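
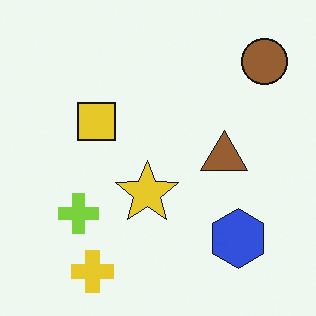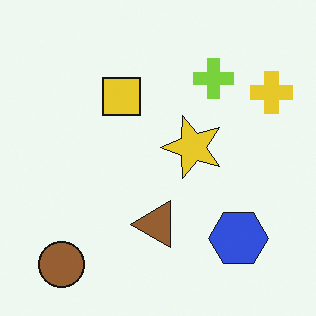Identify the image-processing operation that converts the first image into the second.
The second image is the first transposed (reflected across the top-left ↔ bottom-right diagonal).

Shapes have swapped their row and column positions — what was in the top-right is now in the bottom-left — a diagonal reflection.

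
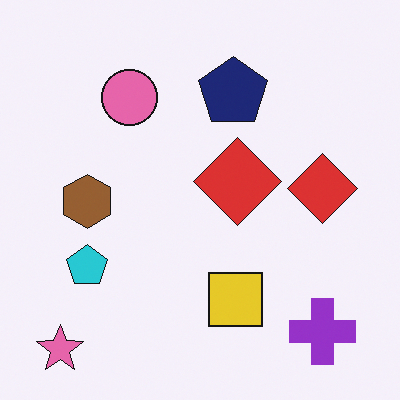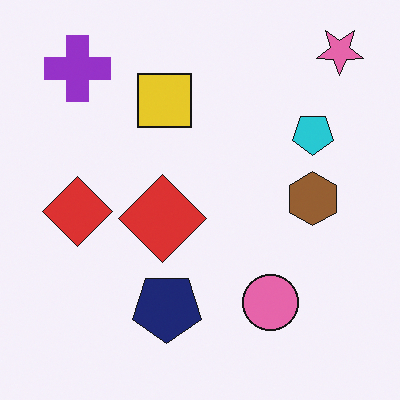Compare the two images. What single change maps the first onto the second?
The transformation is: rotated 180°.

The pink star sits in the bottom-left of the first image and the top-right of the second — consistent with a whole-image 180° rotation.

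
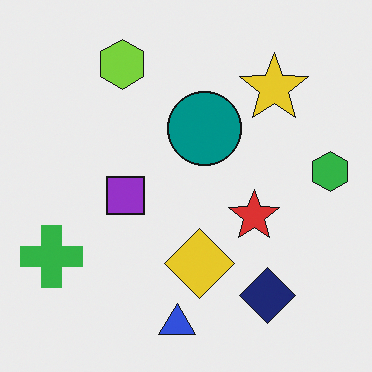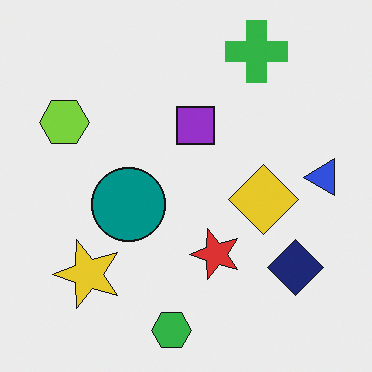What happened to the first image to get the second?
The second image is the first transposed (reflected across the top-left ↔ bottom-right diagonal).

Shapes have swapped their row and column positions — what was in the top-right is now in the bottom-left — a diagonal reflection.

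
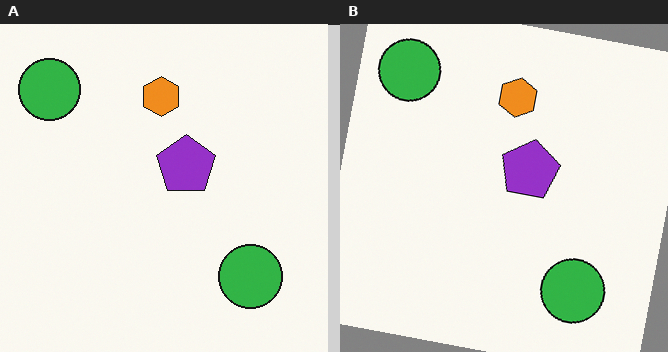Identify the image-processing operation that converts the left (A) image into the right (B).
The image was rotated clockwise by a few degrees.

Every shape is tilted by the same angle and the image corners show triangular fill wedges — a whole-image rotation by a non-right angle.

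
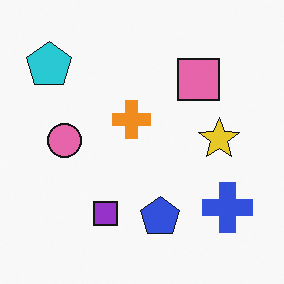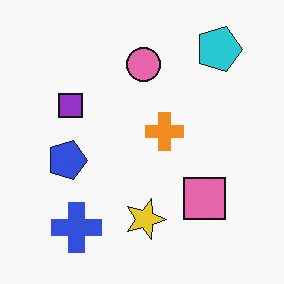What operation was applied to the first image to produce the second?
It was rotated 90° clockwise.

The cyan pentagon sits in the top-left of the first image and the top-right of the second — consistent with a whole-image 90° clockwise rotation.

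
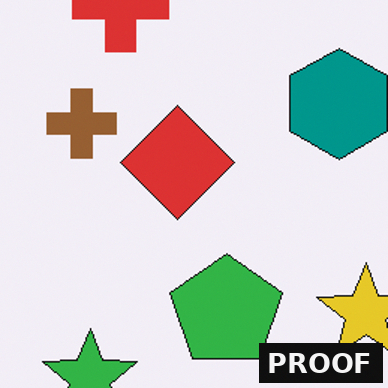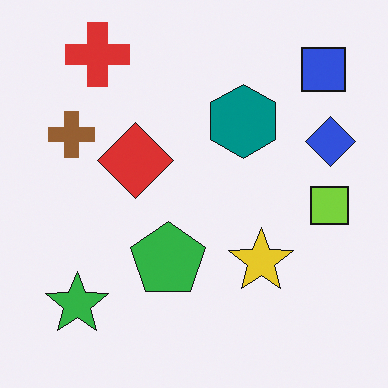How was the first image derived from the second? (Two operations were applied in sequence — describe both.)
Cropped to a modestly smaller region and rescaled, then watermarked with the text "PROOF" in the lower-right corner.

The visible shapes are larger and the field of view is narrower; shapes near the original edges may be partly or wholly outside the frame — a crop-and-rescale. A dark label reading "PROOF" appears in the lower-right corner.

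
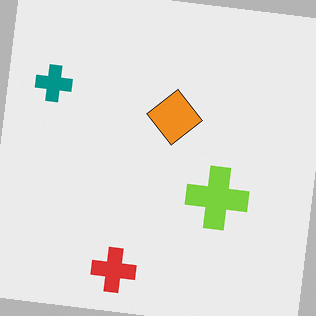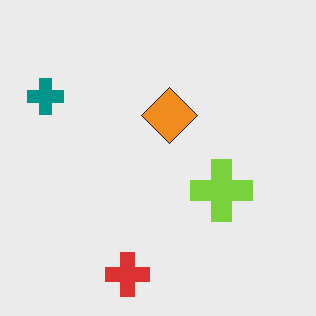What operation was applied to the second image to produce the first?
The first image is the second rotated clockwise by a few degrees.

Every shape is tilted by the same angle and the image corners show triangular fill wedges — a whole-image rotation by a non-right angle.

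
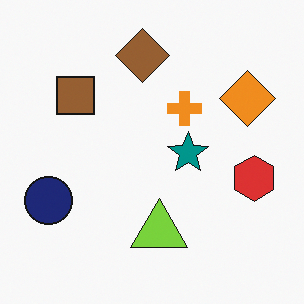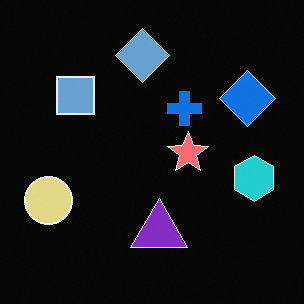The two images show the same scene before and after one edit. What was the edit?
The transformation is: color-inverted (negative).

The light background has become dark and every shape's color is its complement — a photographic negative.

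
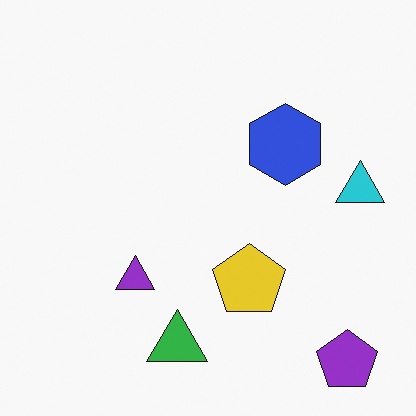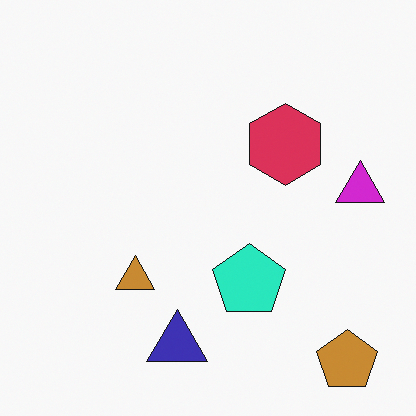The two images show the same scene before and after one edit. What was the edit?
The transformation is: hue-shifted noticeably.

Every shape's color has rotated by the same amount around the hue wheel — a uniform hue shift.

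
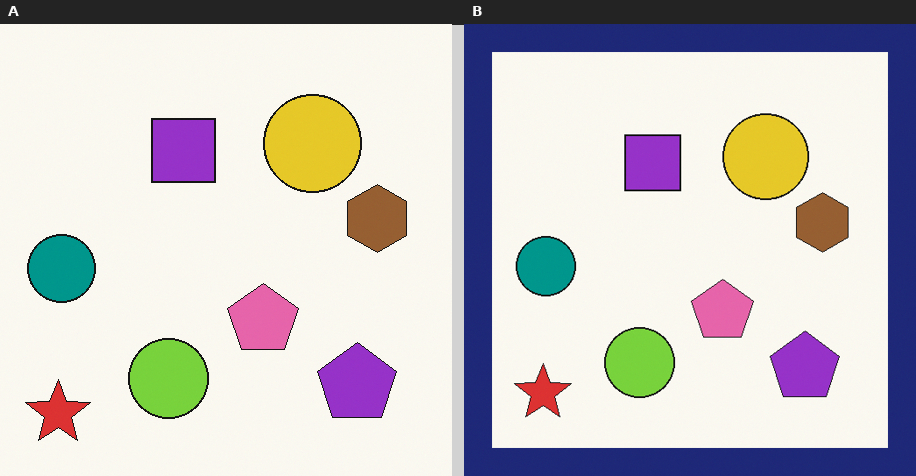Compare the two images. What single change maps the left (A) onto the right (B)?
This is the original image framed with a navy border.

A solid navy frame runs around the edge of the right (B) image, with the content slightly shrunk inside it.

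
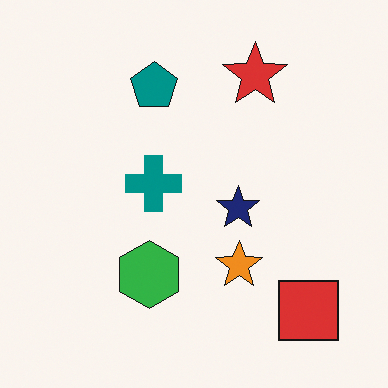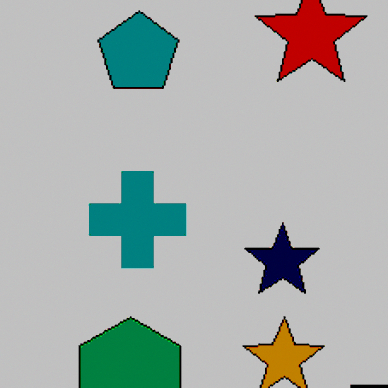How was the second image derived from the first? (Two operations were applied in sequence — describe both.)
This is the original image cropped tightly and scaled back up, then aggressively posterized.

The visible shapes are larger and the field of view is narrower; shapes near the original edges may be partly or wholly outside the frame — a crop-and-rescale. Each flat color has snapped to a coarser quantized level — most visibly, the near-white background has dropped to a flat grey.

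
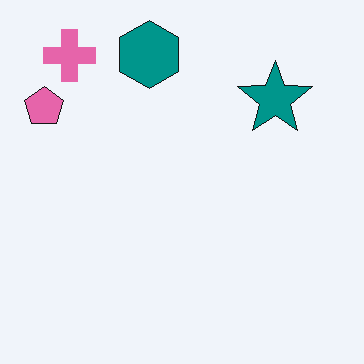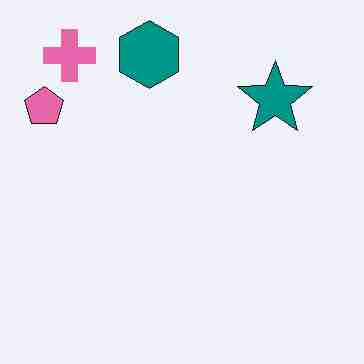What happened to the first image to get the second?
The second image is the first degraded with heavy JPEG compression.

Blocky 8×8 compression artifacts appear around shape edges and the flat background shows ringing — characteristic JPEG degradation.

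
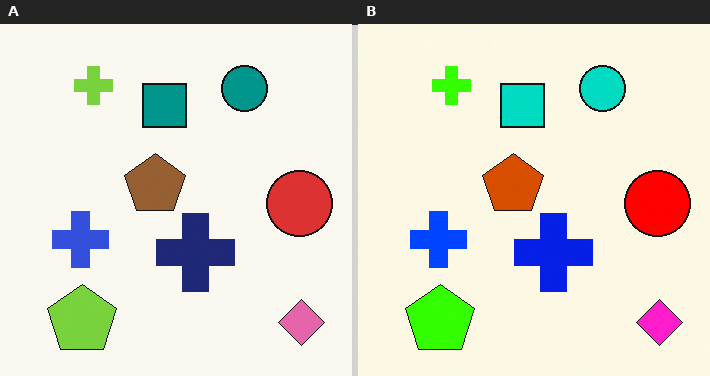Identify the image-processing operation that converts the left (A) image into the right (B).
The transformation is: made much more vivid (saturation change).

All colors are more vivid — a global saturation change.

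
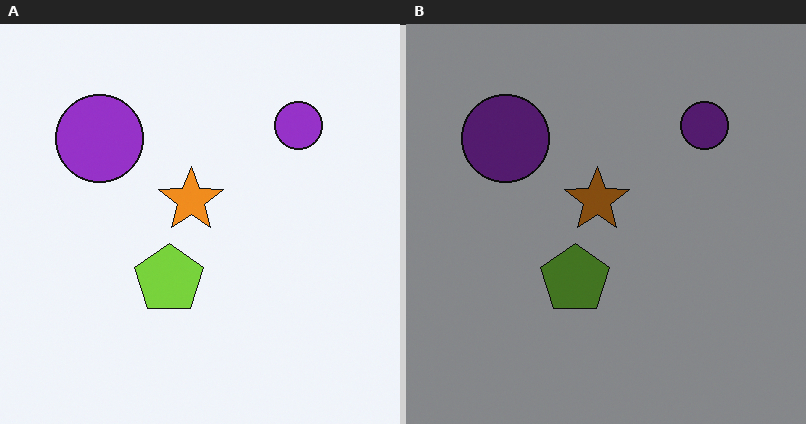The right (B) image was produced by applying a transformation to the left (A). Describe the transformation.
The image was darkened a lot.

Every pixel — background and shapes alike — is uniformly darkened.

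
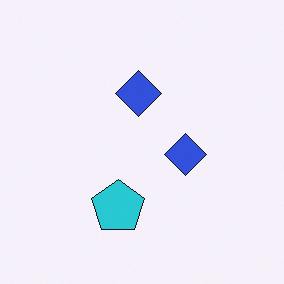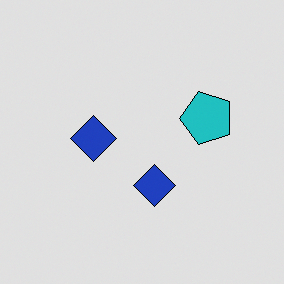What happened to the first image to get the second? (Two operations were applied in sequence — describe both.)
The image was transposed (reflected across the top-left ↔ bottom-right diagonal), then posterized to a reduced palette.

Shapes have swapped their row and column positions — what was in the top-right is now in the bottom-left — a diagonal reflection. Each flat color has snapped to a coarser quantized level — most visibly, the near-white background has dropped to a flat grey.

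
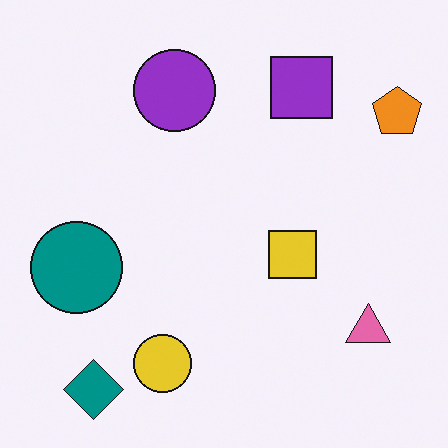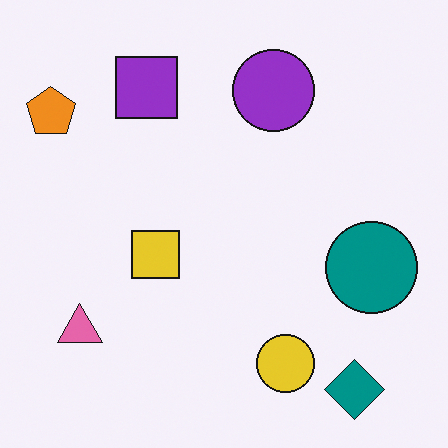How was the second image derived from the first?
It was flipped horizontally (left ↔ right).

The orange pentagon is in the top-right of the first image and the top-left of the second — shapes on opposite sides of the vertical midline have swapped in a mirror flip.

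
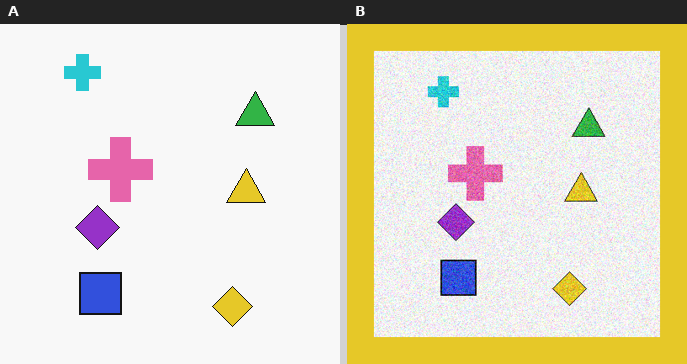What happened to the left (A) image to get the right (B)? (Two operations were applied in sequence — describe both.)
It was degraded with moderate additive noise, then framed with a yellow border.

Random speckle covers the whole image, including the flat background. A solid yellow frame runs around the edge of the right (B) image, with the content slightly shrunk inside it.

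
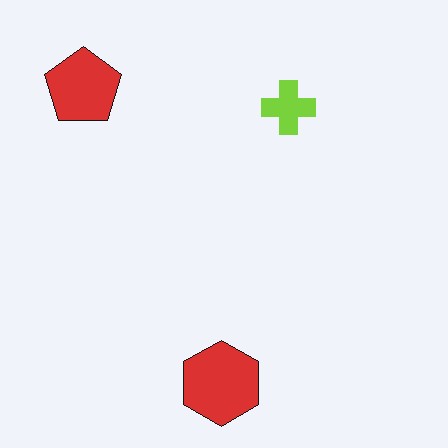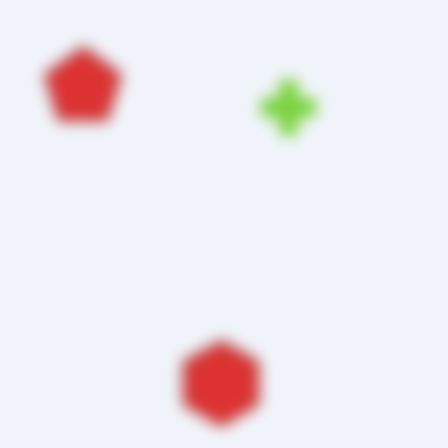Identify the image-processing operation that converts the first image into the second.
Heavily blurred.

Shape edges and outlines are uniformly softened across the whole image.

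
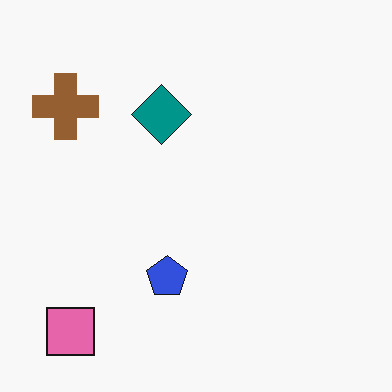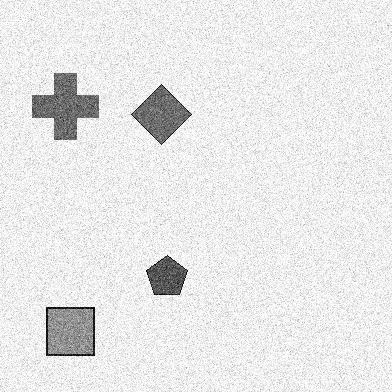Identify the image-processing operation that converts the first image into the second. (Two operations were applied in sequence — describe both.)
The transformation is: degraded with strong gaussian noise, then converted to grayscale.

Random speckle covers the whole image, including the flat background. All color is removed — every shape is now a shade of grey.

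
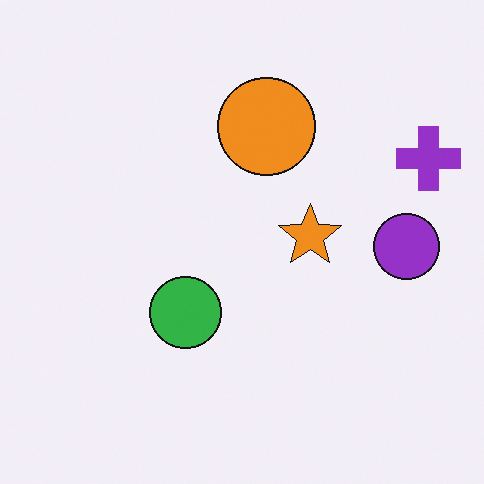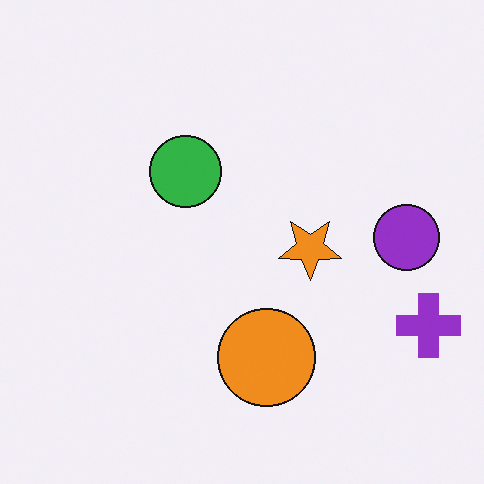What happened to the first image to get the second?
Flipped vertically (top ↔ bottom).

The orange circle is in the top of the first image and the bottom of the second — shapes on opposite sides of the horizontal midline have swapped in a mirror flip.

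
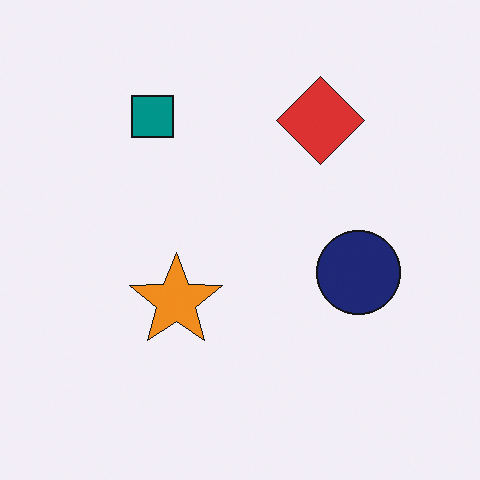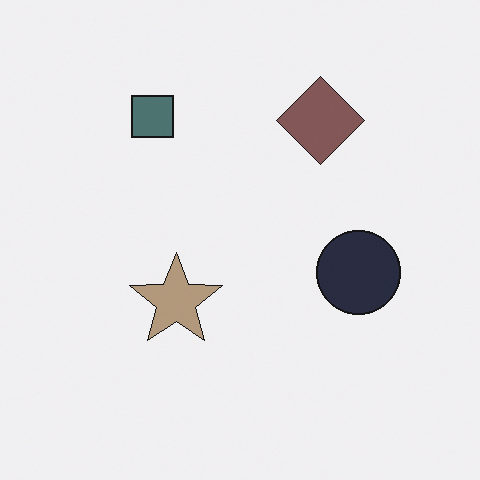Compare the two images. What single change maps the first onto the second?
Heavily desaturated.

All colors are more muted and greyish — a global saturation change.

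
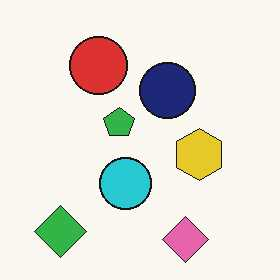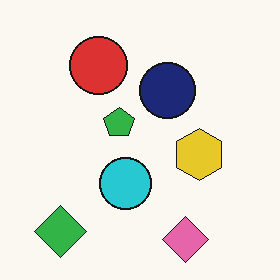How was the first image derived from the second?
JPEG-compressed with visible artifacts.

Blocky 8×8 compression artifacts appear around shape edges and the flat background shows ringing — characteristic JPEG degradation.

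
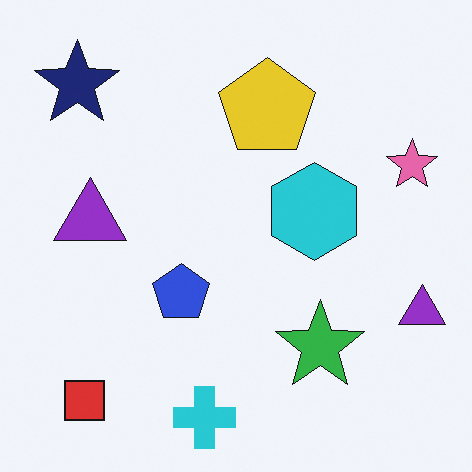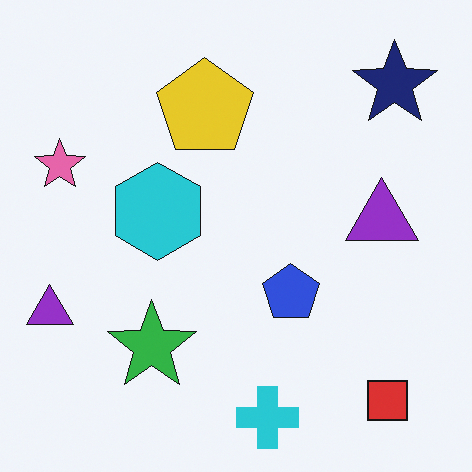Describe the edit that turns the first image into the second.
The second image is the first flipped horizontally (left ↔ right).

The pink star is in the right of the first image and the left of the second — shapes on opposite sides of the vertical midline have swapped in a mirror flip.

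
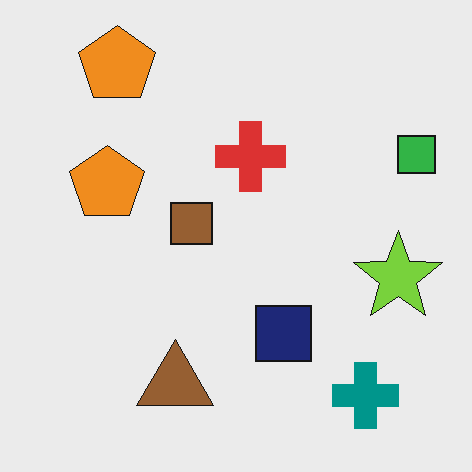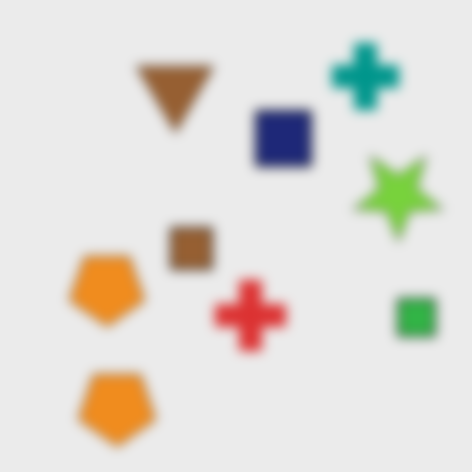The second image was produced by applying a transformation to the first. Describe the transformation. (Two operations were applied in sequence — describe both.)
This is the original image flipped vertically (top ↔ bottom), then heavily blurred.

The teal cross is in the bottom-right of the first image and the top-right of the second — shapes on opposite sides of the horizontal midline have swapped in a mirror flip. Shape edges and outlines are uniformly softened across the whole image.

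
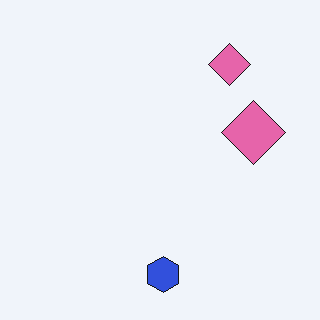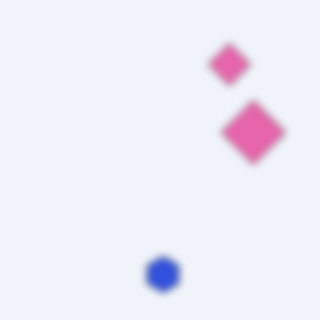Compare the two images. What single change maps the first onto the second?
Moderately blurred.

Shape edges and outlines are uniformly softened across the whole image.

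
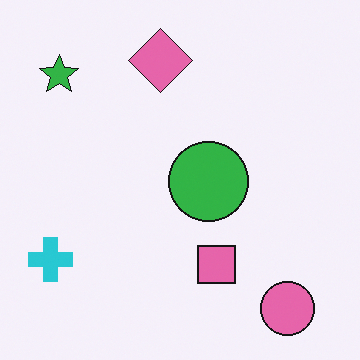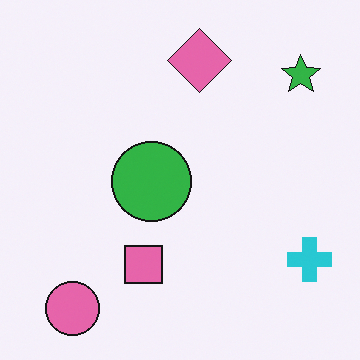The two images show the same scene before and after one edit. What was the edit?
It was flipped horizontally (left ↔ right).

The cyan cross is in the bottom-left of the first image and the bottom-right of the second — shapes on opposite sides of the vertical midline have swapped in a mirror flip.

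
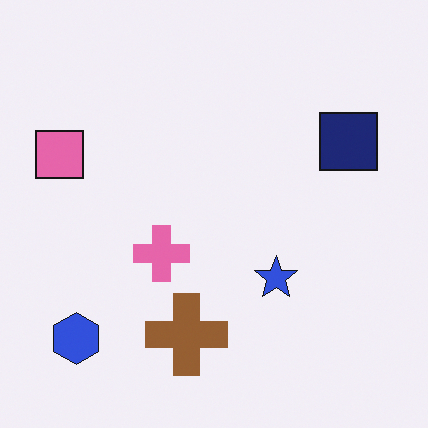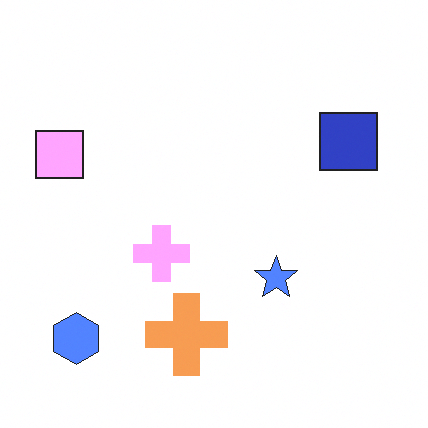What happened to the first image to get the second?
This is the original image brightened a lot.

Every pixel — background and shapes alike — is uniformly brightened.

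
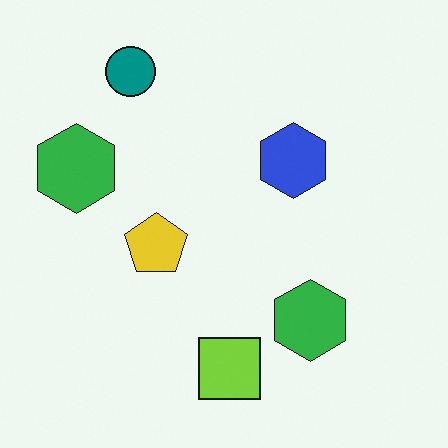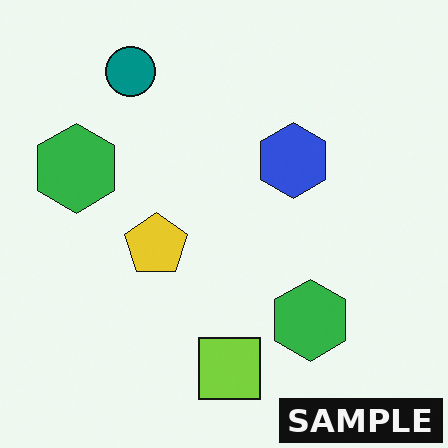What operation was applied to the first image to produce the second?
This is the original image watermarked with the text "SAMPLE" in the lower-right corner.

A dark label reading "SAMPLE" appears in the lower-right corner.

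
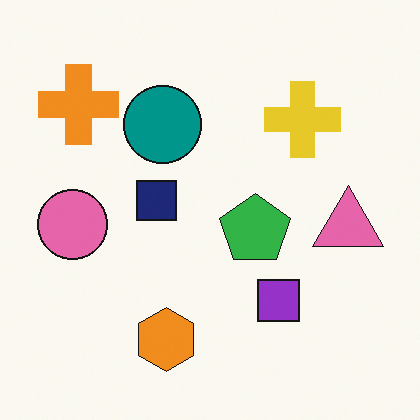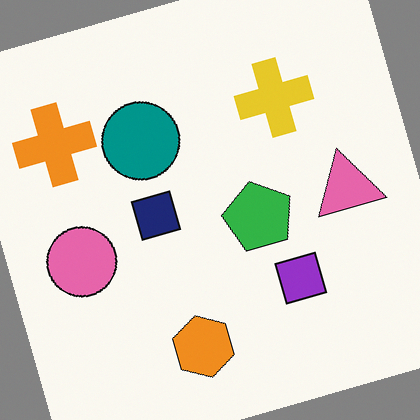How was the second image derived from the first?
The image was rotated counter-clockwise by a clearly visible amount.

Every shape is tilted by the same angle and the image corners show triangular fill wedges — a whole-image rotation by a non-right angle.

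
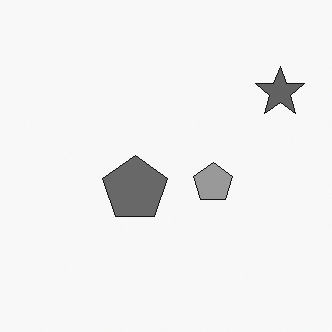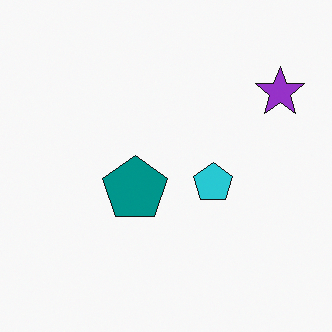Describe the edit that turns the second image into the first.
It was converted to grayscale.

All color is removed — every shape is now a shade of grey.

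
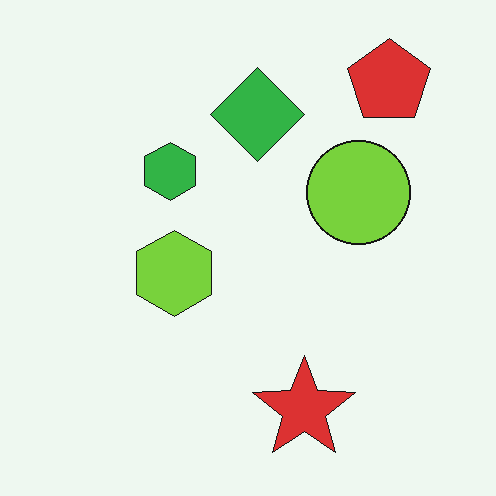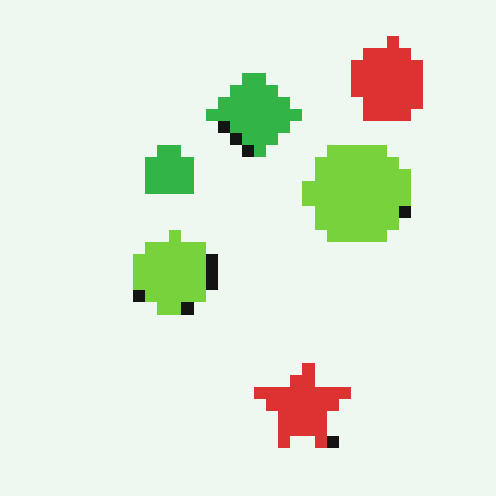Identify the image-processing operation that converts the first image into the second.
It was heavily pixelated into large blocks.

Shapes are reduced to large square blocks; fine edges and outlines are lost — a downscale-then-upscale (mosaic) effect.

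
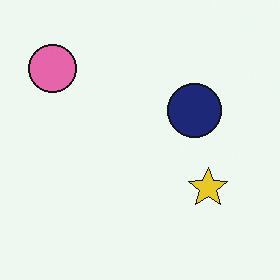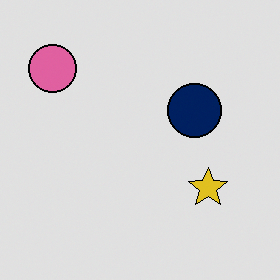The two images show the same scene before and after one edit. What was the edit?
The transformation is: moderately posterized.

Each flat color has snapped to a coarser quantized level — most visibly, the near-white background has dropped to a flat grey.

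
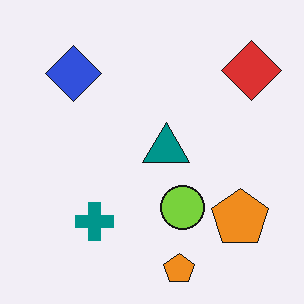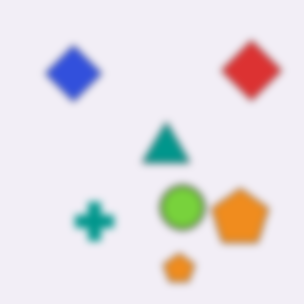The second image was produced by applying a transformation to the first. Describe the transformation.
Moderately blurred.

Shape edges and outlines are uniformly softened across the whole image.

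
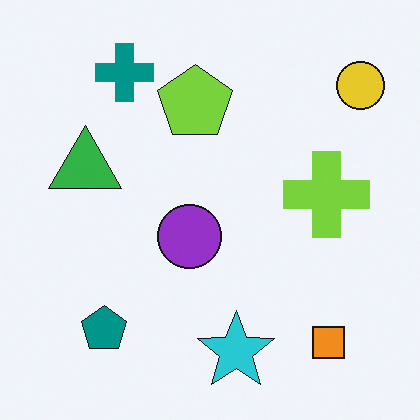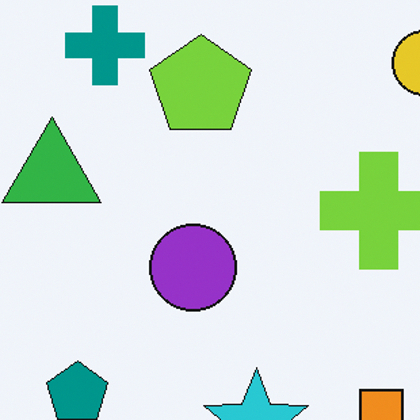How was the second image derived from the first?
It was cropped slightly and scaled back up.

The visible shapes are larger and the field of view is narrower; shapes near the original edges may be partly or wholly outside the frame — a crop-and-rescale.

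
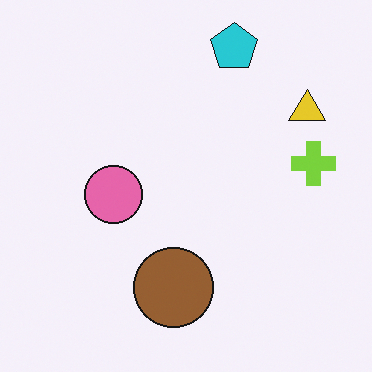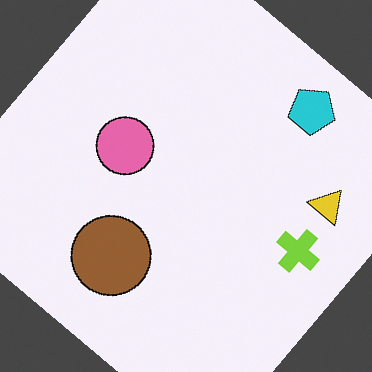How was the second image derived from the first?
Rotated clockwise by a large amount — several tens of degrees.

Every shape is tilted by the same angle and the image corners show triangular fill wedges — a whole-image rotation by a non-right angle.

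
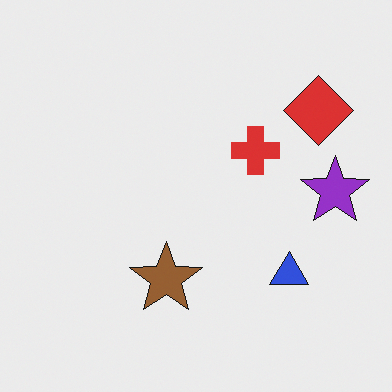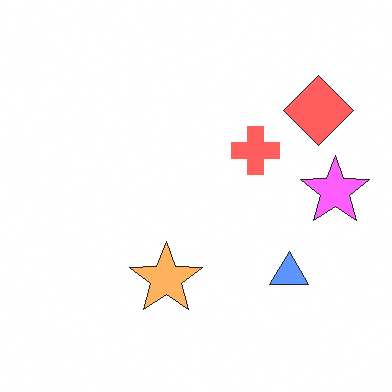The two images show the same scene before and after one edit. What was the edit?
It was brightened a lot.

Every pixel — background and shapes alike — is uniformly brightened.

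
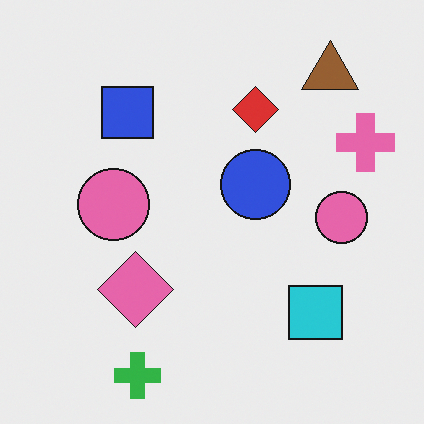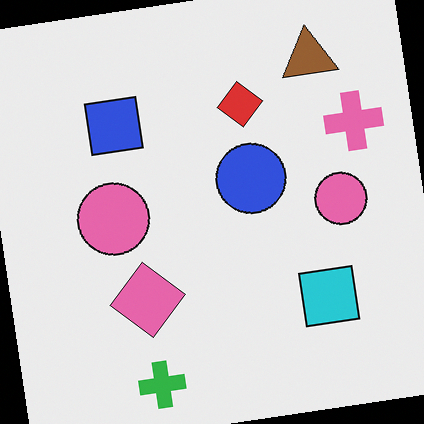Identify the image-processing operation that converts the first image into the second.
It was rotated counter-clockwise by a slight angle.

Every shape is tilted by the same angle and the image corners show triangular fill wedges — a whole-image rotation by a non-right angle.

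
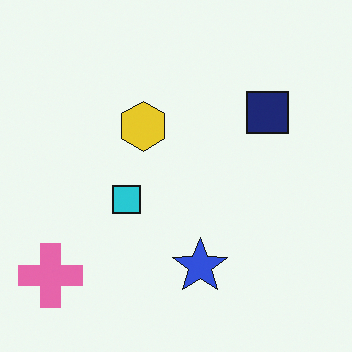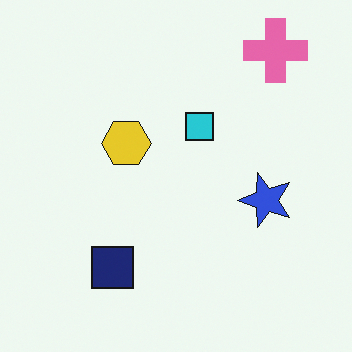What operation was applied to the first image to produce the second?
The transformation is: transposed (reflected across the top-left ↔ bottom-right diagonal).

Shapes have swapped their row and column positions — what was in the top-right is now in the bottom-left — a diagonal reflection.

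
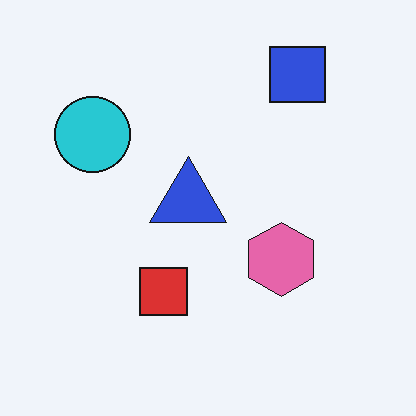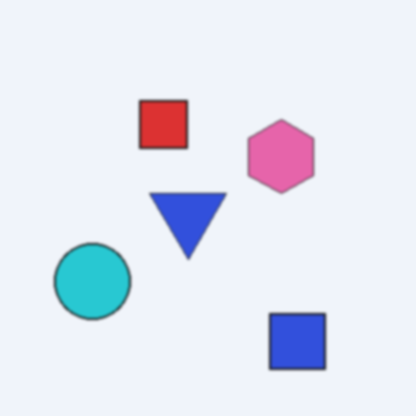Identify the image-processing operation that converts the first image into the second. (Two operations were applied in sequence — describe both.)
It was flipped vertically (top ↔ bottom), then lightly blurred.

The blue square is in the top-right of the first image and the bottom-right of the second — shapes on opposite sides of the horizontal midline have swapped in a mirror flip. Shape edges and outlines are uniformly softened across the whole image.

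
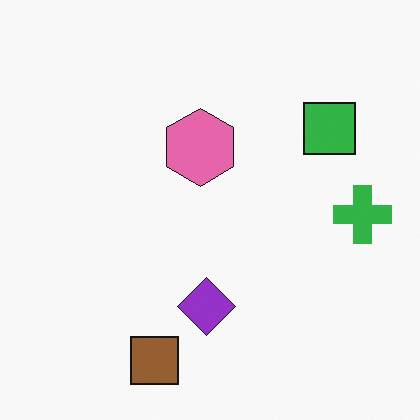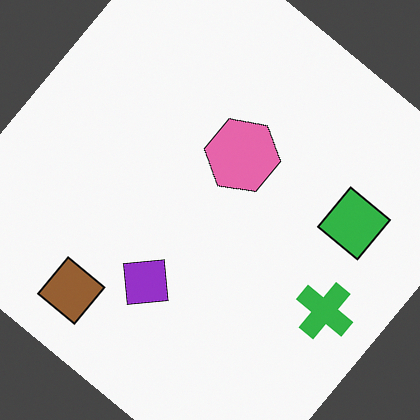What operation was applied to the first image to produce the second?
Rotated clockwise by a large amount — several tens of degrees.

Every shape is tilted by the same angle and the image corners show triangular fill wedges — a whole-image rotation by a non-right angle.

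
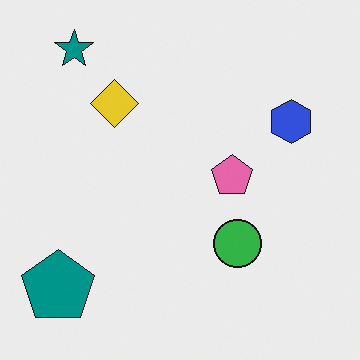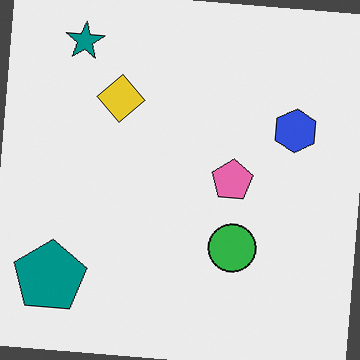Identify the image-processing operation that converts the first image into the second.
The second image is the first rotated clockwise by a slight angle.

Every shape is tilted by the same angle and the image corners show triangular fill wedges — a whole-image rotation by a non-right angle.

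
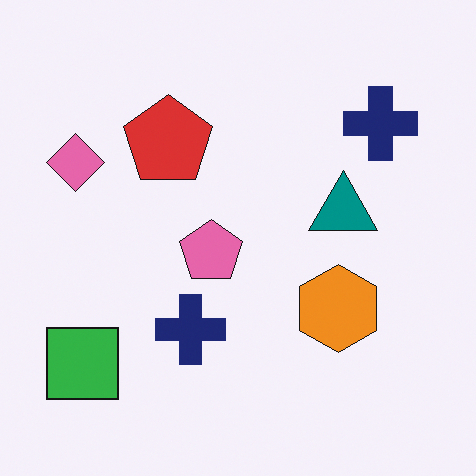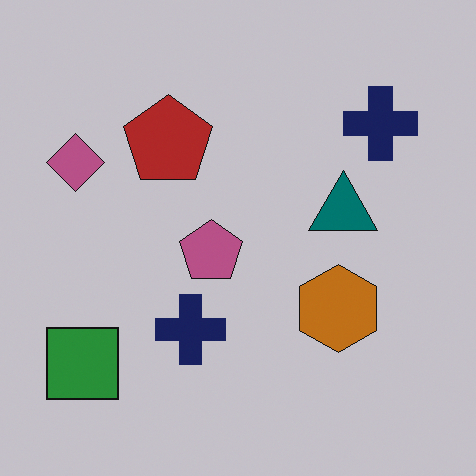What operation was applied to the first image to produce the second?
The second image is the first darkened a little.

Every pixel — background and shapes alike — is uniformly darkened.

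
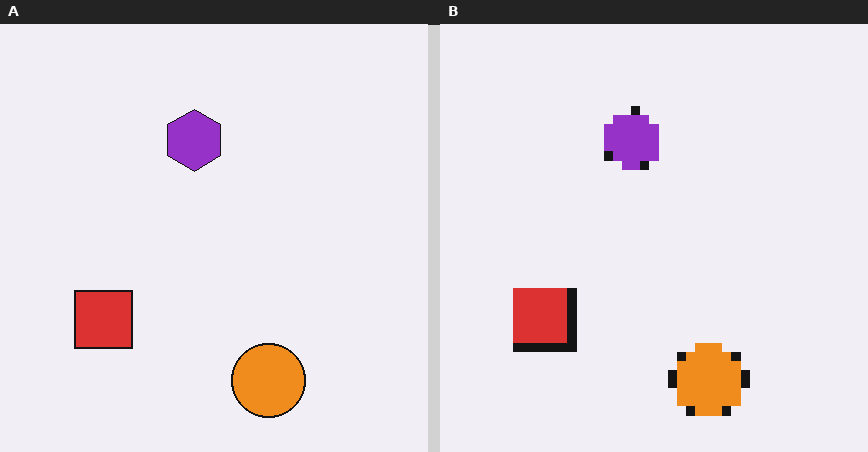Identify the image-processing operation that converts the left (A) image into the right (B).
This is the original image heavily pixelated into large blocks.

Shapes are reduced to large square blocks; fine edges and outlines are lost — a downscale-then-upscale (mosaic) effect.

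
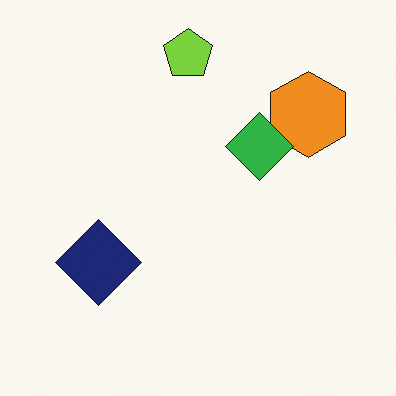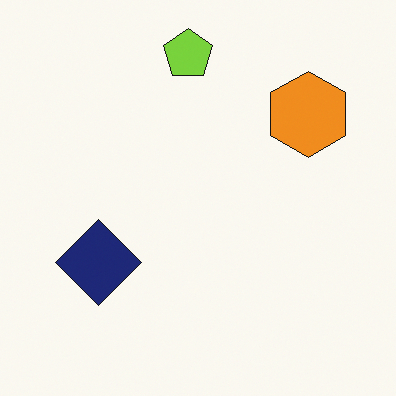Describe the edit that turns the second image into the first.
The transformation is: overlaid with an additional green diamond.

A green diamond appears in the first image that is absent from the second.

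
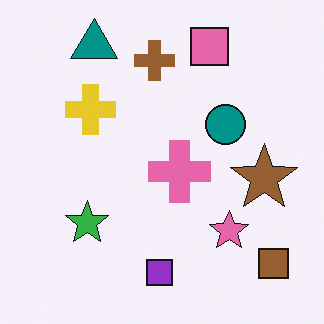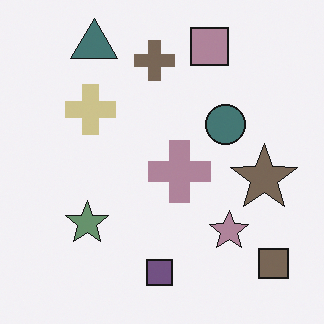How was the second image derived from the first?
The image was heavily desaturated.

All colors are more muted and greyish — a global saturation change.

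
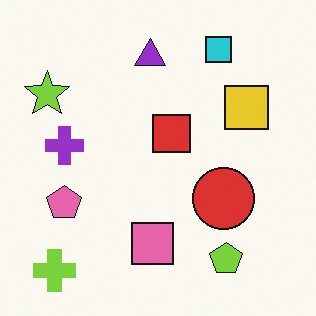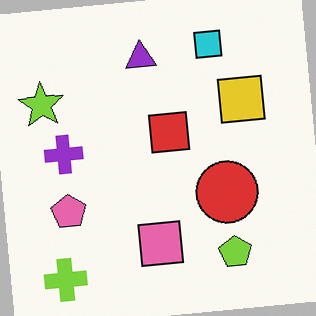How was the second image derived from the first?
The transformation is: rotated counter-clockwise by a few degrees.

Every shape is tilted by the same angle and the image corners show triangular fill wedges — a whole-image rotation by a non-right angle.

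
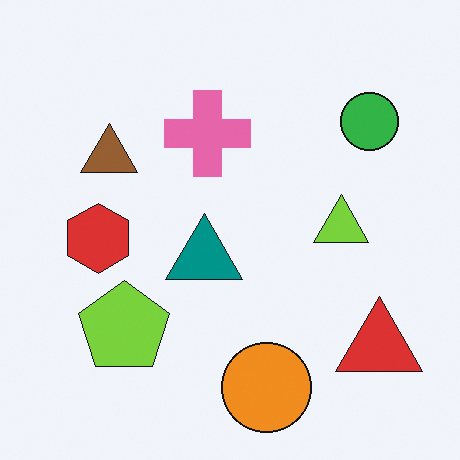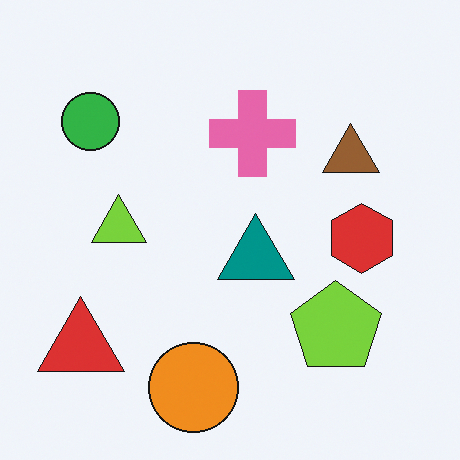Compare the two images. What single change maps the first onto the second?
The second image is the first flipped horizontally (left ↔ right).

The red triangle is in the bottom-right of the first image and the bottom-left of the second — shapes on opposite sides of the vertical midline have swapped in a mirror flip.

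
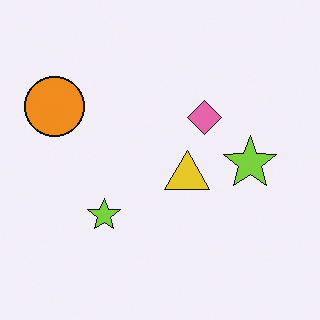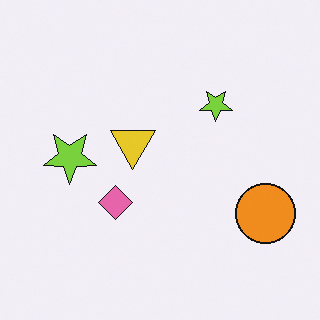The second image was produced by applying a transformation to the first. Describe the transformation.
The image was rotated 180°.

The orange circle sits in the top-left of the first image and the right of the second — consistent with a whole-image 180° rotation.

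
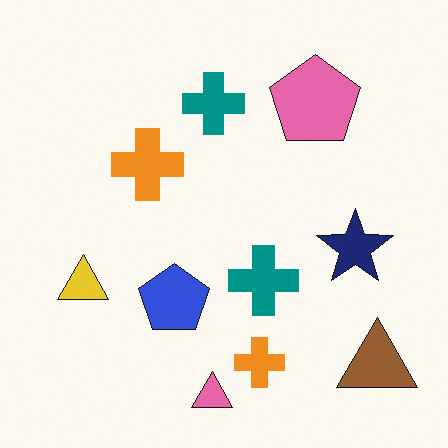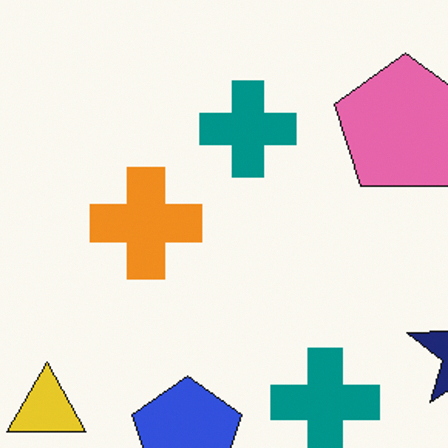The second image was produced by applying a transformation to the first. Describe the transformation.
The transformation is: cropped slightly and scaled back up.

The visible shapes are larger and the field of view is narrower; shapes near the original edges may be partly or wholly outside the frame — a crop-and-rescale.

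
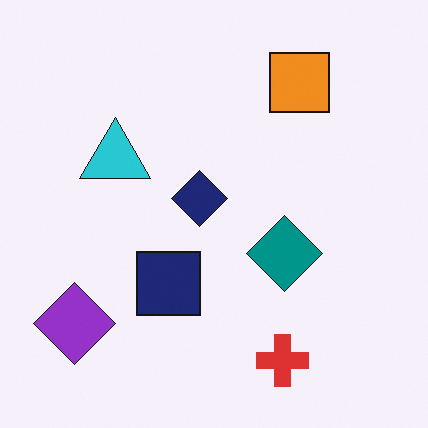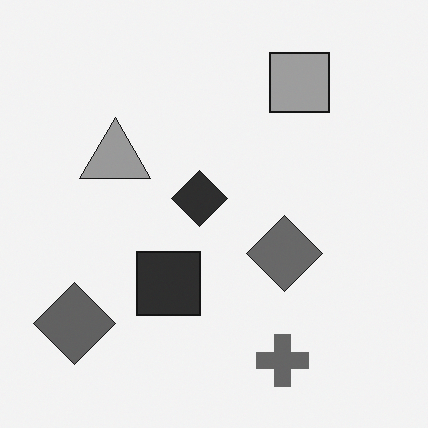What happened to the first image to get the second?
The second image is the first converted to grayscale.

All color is removed — every shape is now a shade of grey.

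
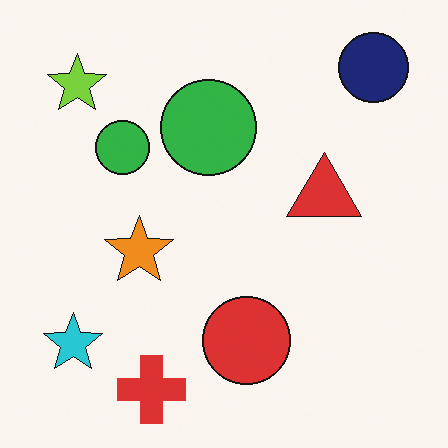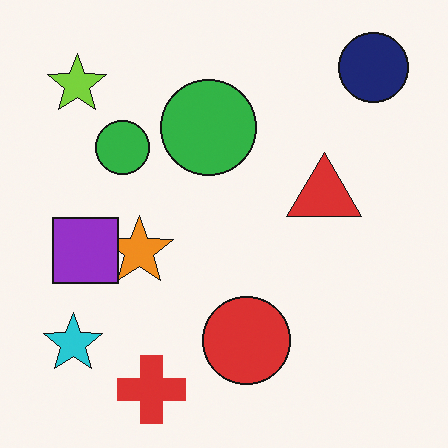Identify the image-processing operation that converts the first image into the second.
The second image is the first overlaid with an additional purple square.

A purple square appears in the second image that is absent from the first.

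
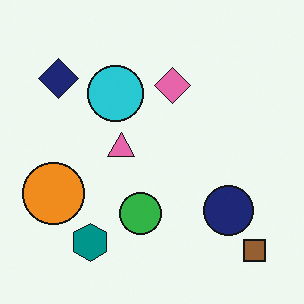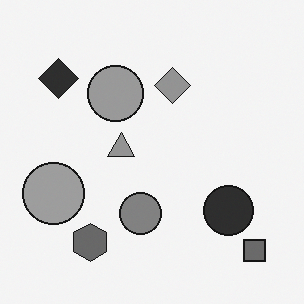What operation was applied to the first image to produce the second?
Converted to grayscale.

All color is removed — every shape is now a shade of grey.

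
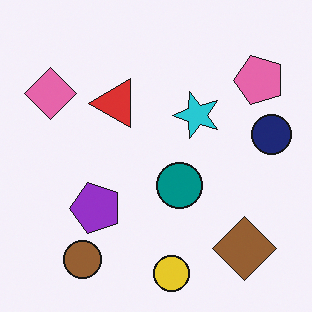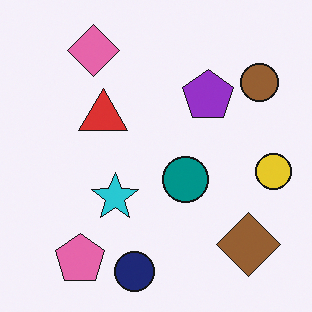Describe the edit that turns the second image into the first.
The transformation is: transposed (reflected across the top-left ↔ bottom-right diagonal).

Shapes have swapped their row and column positions — what was in the top-right is now in the bottom-left — a diagonal reflection.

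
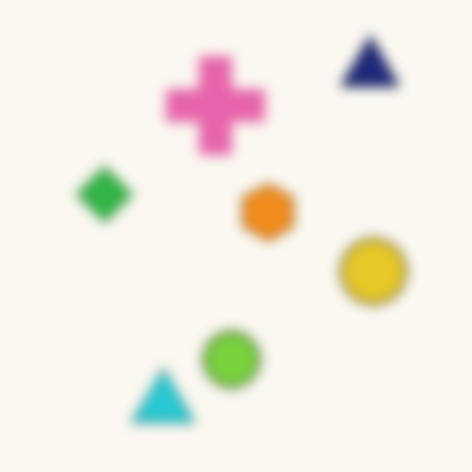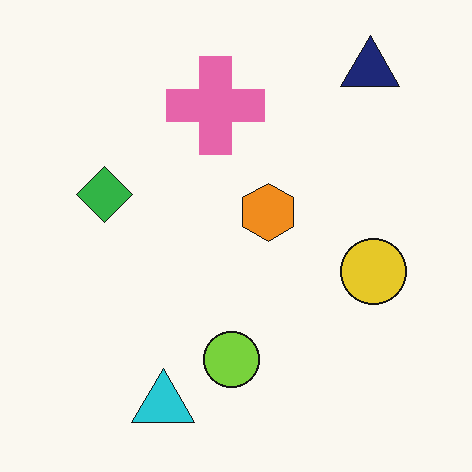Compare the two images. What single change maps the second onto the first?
This is the original image strongly gaussian-blurred.

Shape edges and outlines are uniformly softened across the whole image.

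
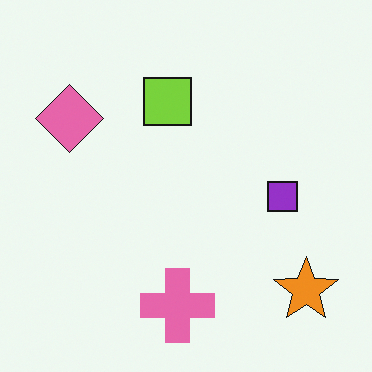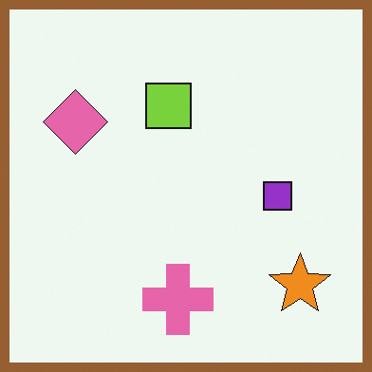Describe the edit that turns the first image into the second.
The second image is the first framed with a brown border.

A solid brown frame runs around the edge of the second image, with the content slightly shrunk inside it.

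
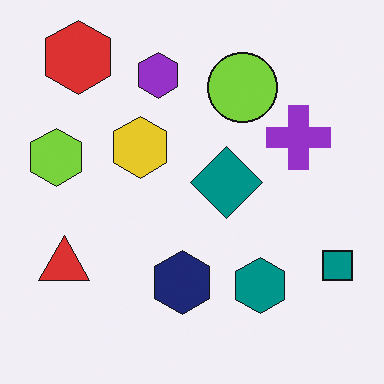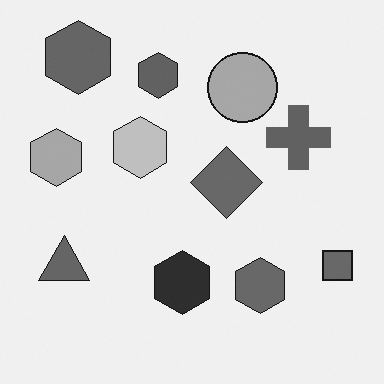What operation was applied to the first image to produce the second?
Converted to grayscale.

All color is removed — every shape is now a shade of grey.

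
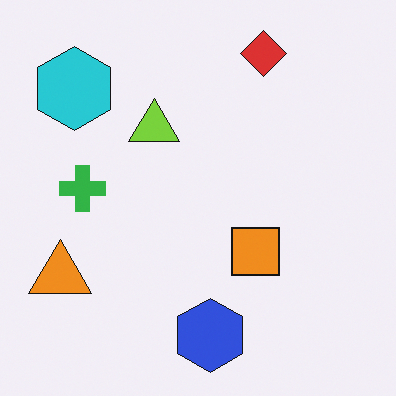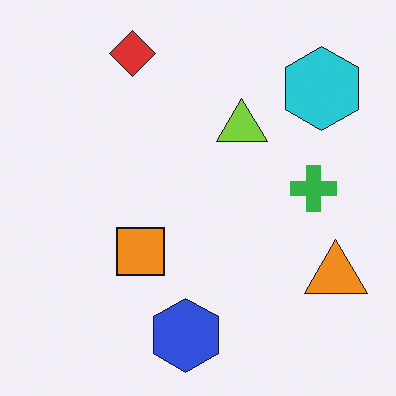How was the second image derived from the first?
It was flipped horizontally (left ↔ right).

The orange triangle is in the bottom-left of the first image and the bottom-right of the second — shapes on opposite sides of the vertical midline have swapped in a mirror flip.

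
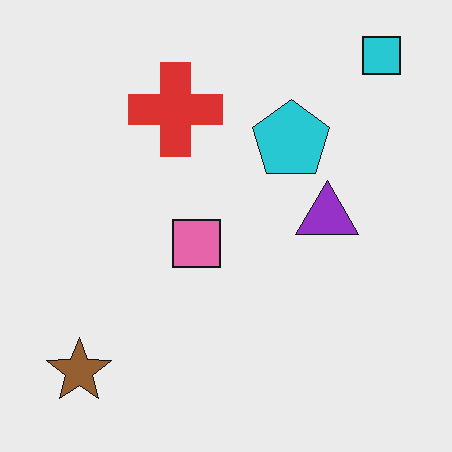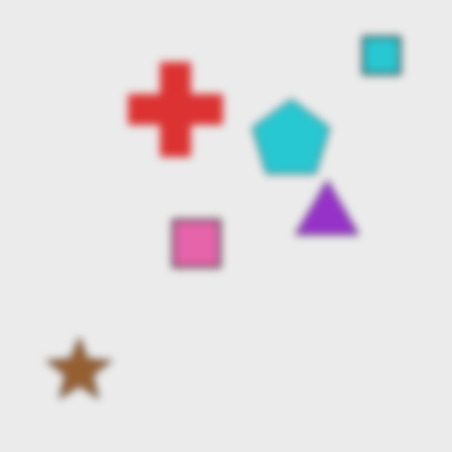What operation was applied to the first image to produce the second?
This is the original image noticeably gaussian-blurred.

Shape edges and outlines are uniformly softened across the whole image.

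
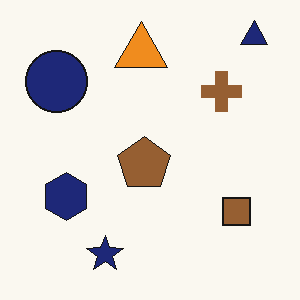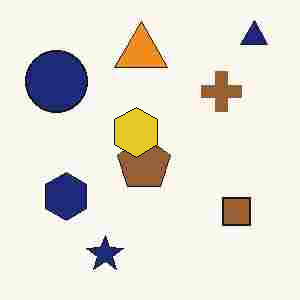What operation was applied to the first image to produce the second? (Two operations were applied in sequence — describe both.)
The second image is the first degraded with heavy JPEG compression, then overlaid with an additional yellow hexagon.

Blocky 8×8 compression artifacts appear around shape edges and the flat background shows ringing — characteristic JPEG degradation. A yellow hexagon appears in the second image that is absent from the first.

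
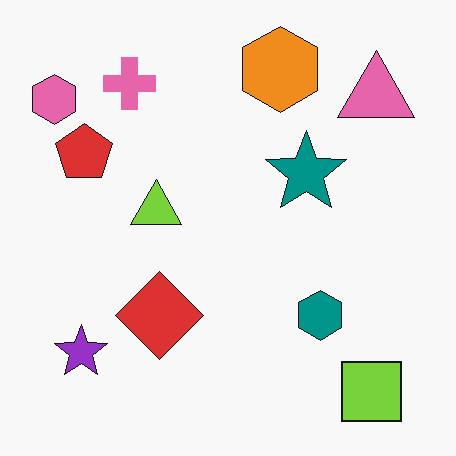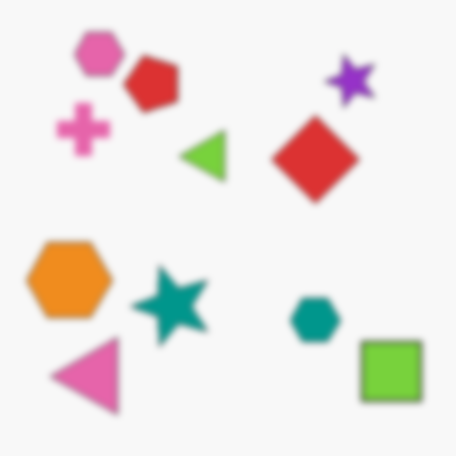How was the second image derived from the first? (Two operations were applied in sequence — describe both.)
Transposed (reflected across the top-left ↔ bottom-right diagonal), then moderately blurred.

Shapes have swapped their row and column positions — what was in the top-right is now in the bottom-left — a diagonal reflection. Shape edges and outlines are uniformly softened across the whole image.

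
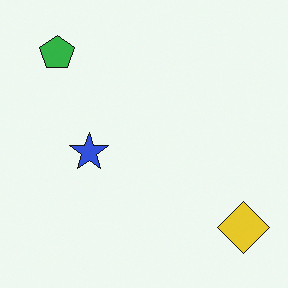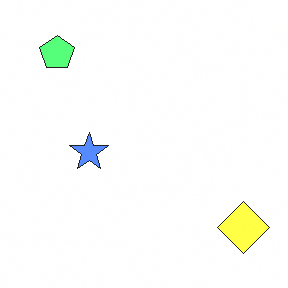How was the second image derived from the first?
Brightened a lot.

Every pixel — background and shapes alike — is uniformly brightened.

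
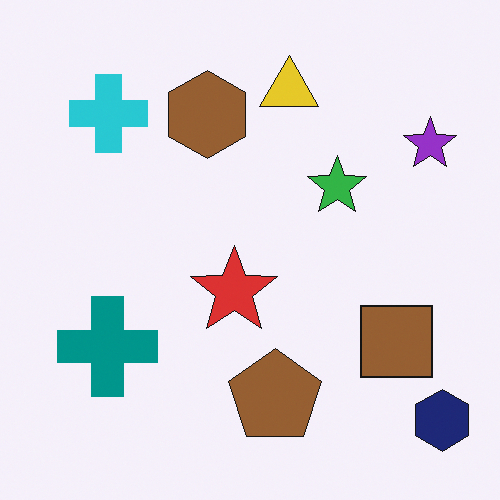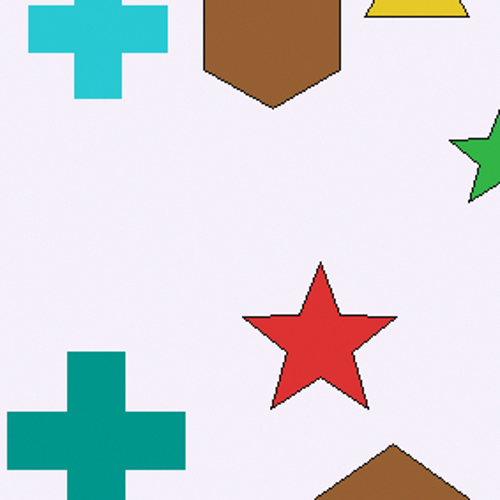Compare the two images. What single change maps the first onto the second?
The second image is the first cropped to a noticeably smaller region and rescaled.

The visible shapes are larger and the field of view is narrower; shapes near the original edges may be partly or wholly outside the frame — a crop-and-rescale.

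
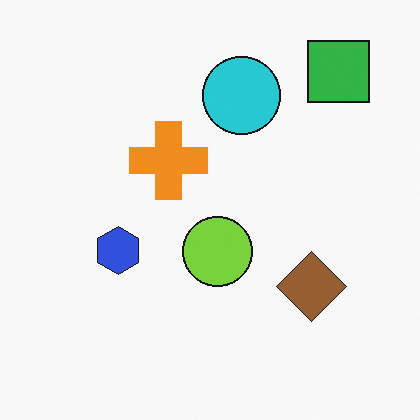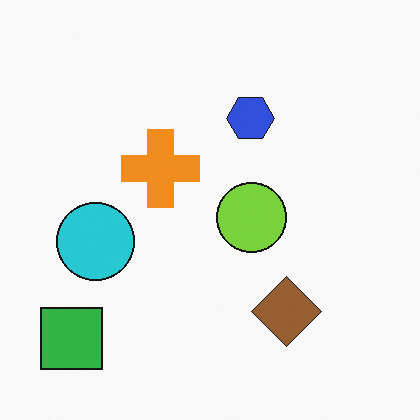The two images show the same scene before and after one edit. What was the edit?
The image was transposed (reflected across the top-left ↔ bottom-right diagonal).

Shapes have swapped their row and column positions — what was in the top-right is now in the bottom-left — a diagonal reflection.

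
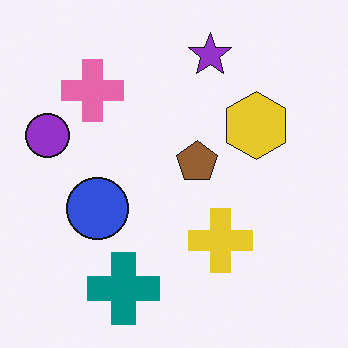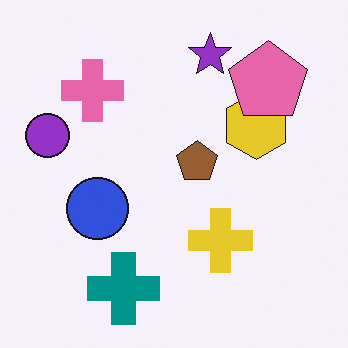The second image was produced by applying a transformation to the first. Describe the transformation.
The second image is the first overlaid with an additional pink pentagon.

A pink pentagon appears in the second image that is absent from the first.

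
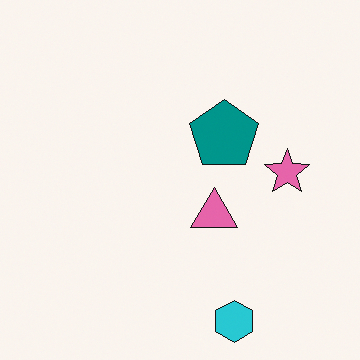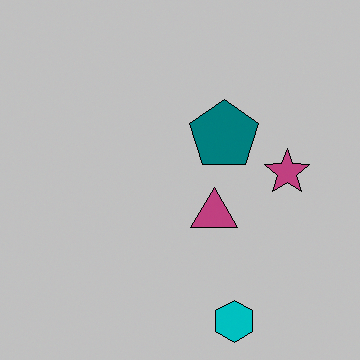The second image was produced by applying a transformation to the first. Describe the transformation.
The image was heavily posterized to just a handful of flat colors.

Each flat color has snapped to a coarser quantized level — most visibly, the near-white background has dropped to a flat grey.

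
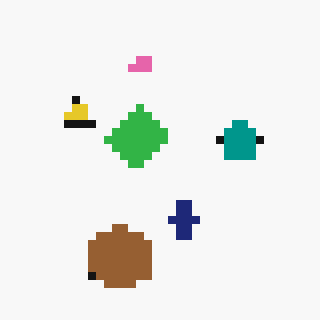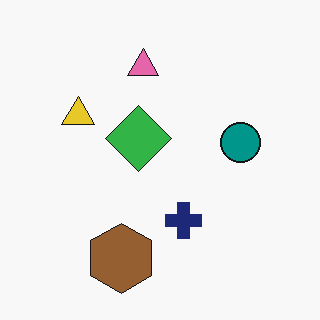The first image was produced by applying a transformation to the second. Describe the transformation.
The first image is the second pixelated into visible square blocks.

Shapes are reduced to large square blocks; fine edges and outlines are lost — a downscale-then-upscale (mosaic) effect.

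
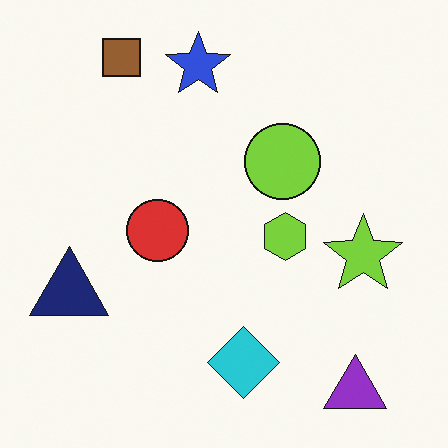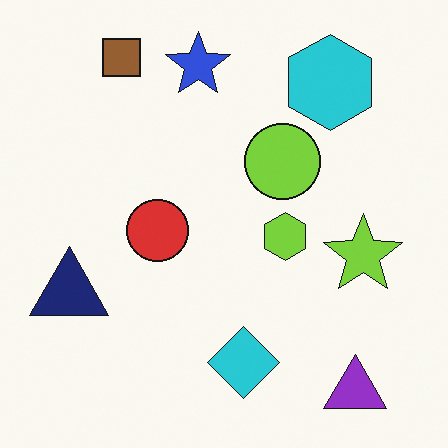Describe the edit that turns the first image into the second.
This is the original image overlaid with an additional cyan hexagon.

A cyan hexagon appears in the second image that is absent from the first.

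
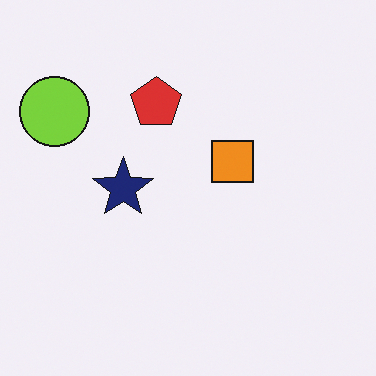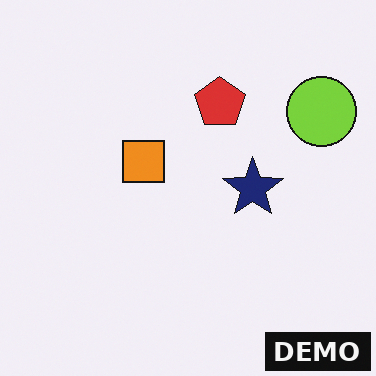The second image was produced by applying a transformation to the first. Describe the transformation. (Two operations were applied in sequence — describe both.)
The second image is the first flipped horizontally (left ↔ right), then watermarked with the text "DEMO" in the lower-right corner.

The lime circle is in the top-left of the first image and the top-right of the second — shapes on opposite sides of the vertical midline have swapped in a mirror flip. A dark label reading "DEMO" appears in the lower-right corner.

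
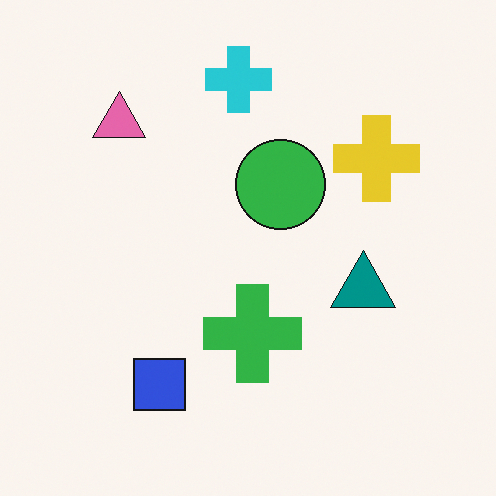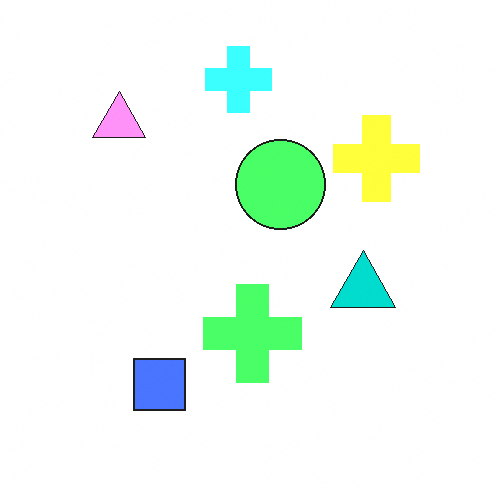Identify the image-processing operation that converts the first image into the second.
The second image is the first substantially brightened.

Every pixel — background and shapes alike — is uniformly brightened.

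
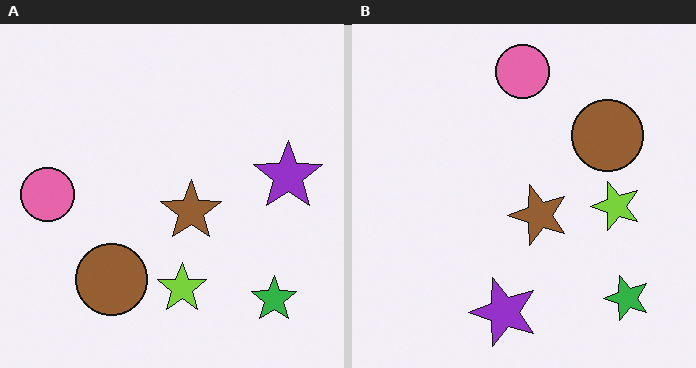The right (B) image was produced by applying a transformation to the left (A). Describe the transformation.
This is the original image transposed (reflected across the top-left ↔ bottom-right diagonal).

Shapes have swapped their row and column positions — what was in the top-right is now in the bottom-left — a diagonal reflection.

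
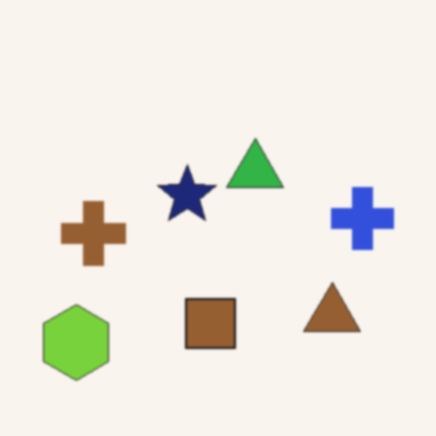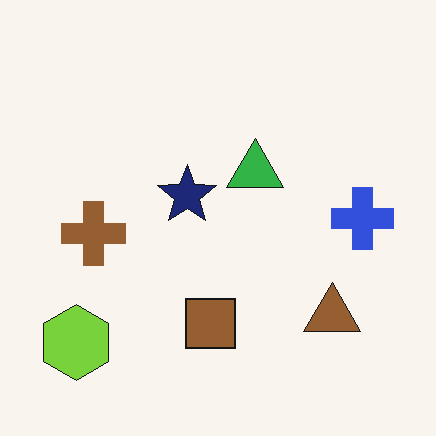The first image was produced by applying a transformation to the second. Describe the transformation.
It was lightly blurred.

Shape edges and outlines are uniformly softened across the whole image.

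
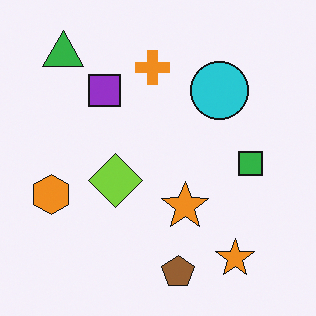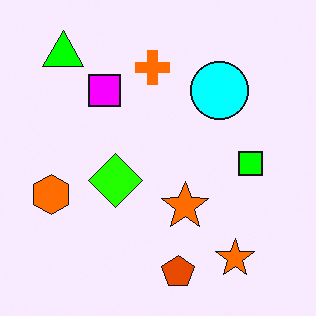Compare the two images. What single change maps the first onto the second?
The image was heavily oversaturated.

All colors are more vivid — a global saturation change.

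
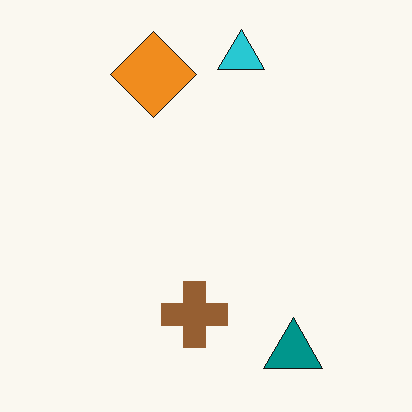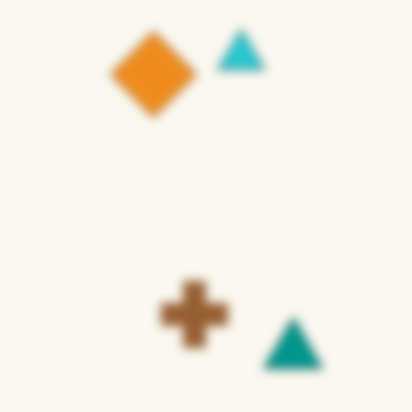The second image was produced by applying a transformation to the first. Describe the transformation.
It was strongly gaussian-blurred.

Shape edges and outlines are uniformly softened across the whole image.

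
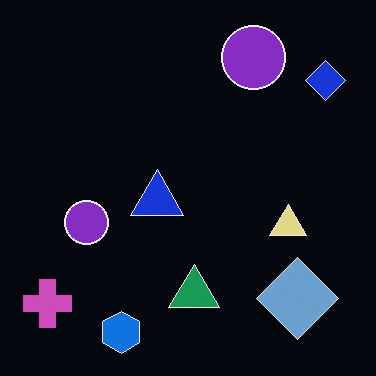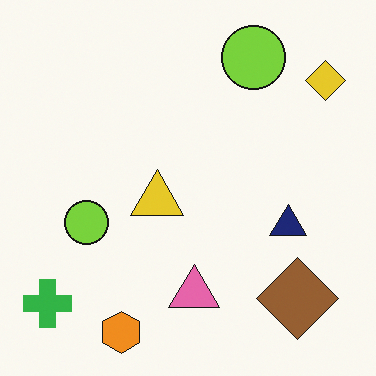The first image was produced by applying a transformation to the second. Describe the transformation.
Color-inverted (negative).

The light background has become dark and every shape's color is its complement — a photographic negative.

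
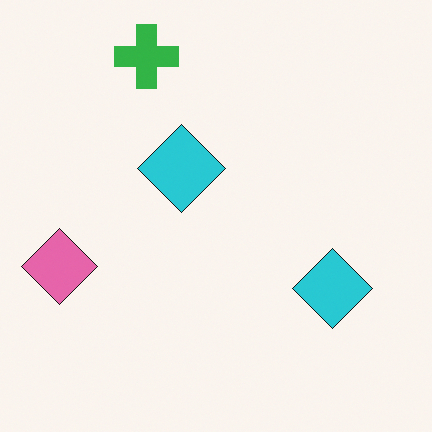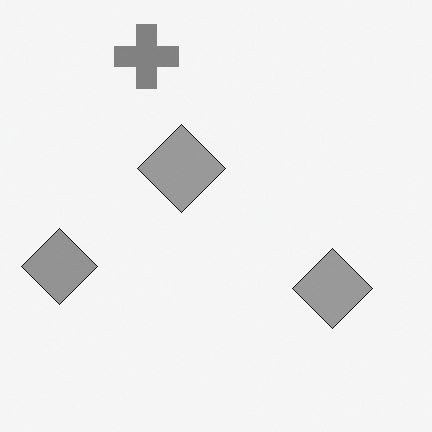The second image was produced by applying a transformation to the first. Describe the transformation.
It was converted to grayscale.

All color is removed — every shape is now a shade of grey.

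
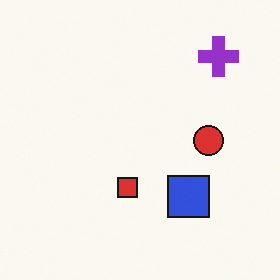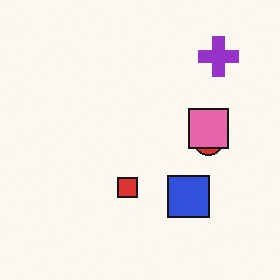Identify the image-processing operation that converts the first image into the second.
The second image is the first overlaid with an additional pink square.

A pink square appears in the second image that is absent from the first.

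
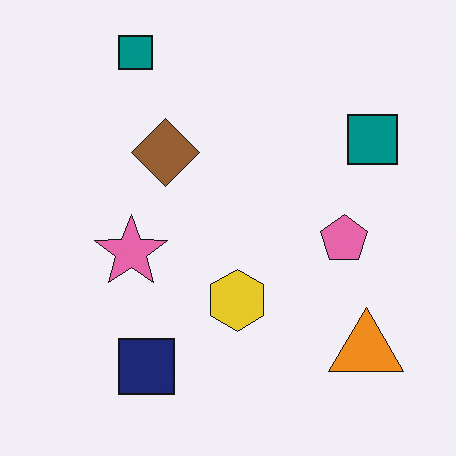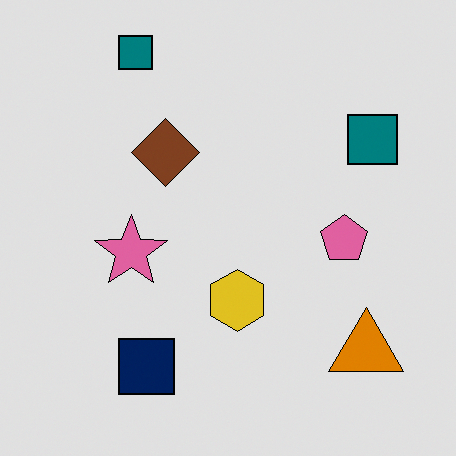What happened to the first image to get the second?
Moderately posterized.

Each flat color has snapped to a coarser quantized level — most visibly, the near-white background has dropped to a flat grey.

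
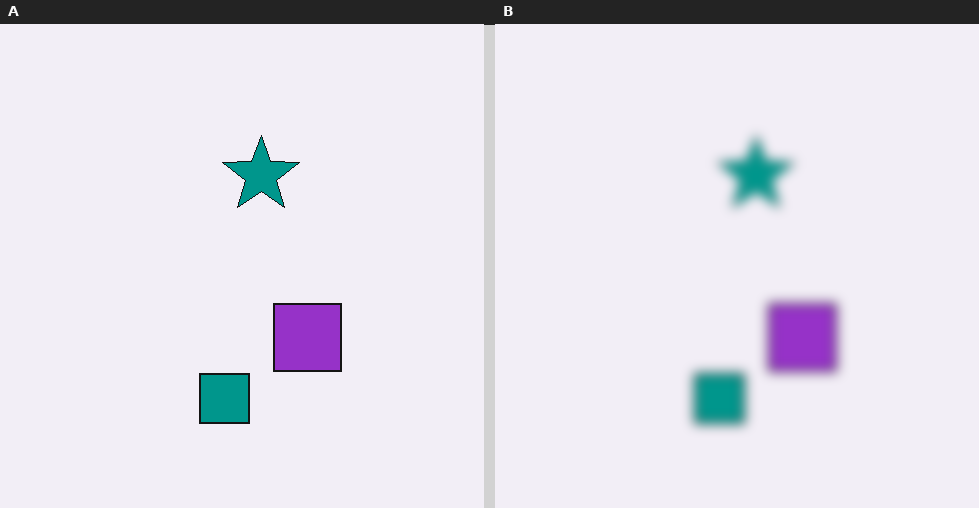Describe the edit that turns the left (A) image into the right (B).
The right (B) image is the left (A) heavily blurred.

Shape edges and outlines are uniformly softened across the whole image.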